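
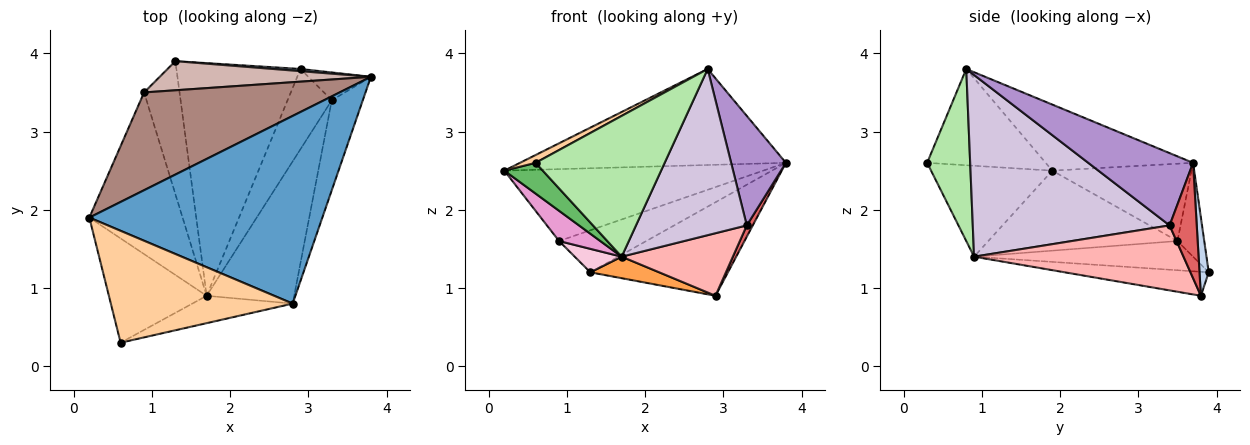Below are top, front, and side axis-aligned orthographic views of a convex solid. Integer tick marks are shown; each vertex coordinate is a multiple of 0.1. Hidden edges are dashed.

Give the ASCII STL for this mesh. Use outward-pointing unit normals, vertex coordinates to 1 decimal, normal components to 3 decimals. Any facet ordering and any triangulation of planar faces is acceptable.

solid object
 facet normal -0.245 0.442 0.863
  outer loop
   vertex 2.8 0.8 3.8
   vertex 3.8 3.7 2.6
   vertex 0.2 1.9 2.5
  endloop
 endfacet
 facet normal 0.067 0.997 0.023
  outer loop
   vertex 1.3 3.9 1.2
   vertex 3.8 3.7 2.6
   vertex 2.9 3.8 0.9
  endloop
 endfacet
 facet normal -0.189 -0.090 -0.978
  outer loop
   vertex 1.3 3.9 1.2
   vertex 2.9 3.8 0.9
   vertex 1.7 0.9 1.4
  endloop
 endfacet
 facet normal -0.467 -0.062 0.882
  outer loop
   vertex 0.6 0.3 2.6
   vertex 2.8 0.8 3.8
   vertex 0.2 1.9 2.5
  endloop
 endfacet
 facet normal -0.666 -0.211 -0.716
  outer loop
   vertex 0.6 0.3 2.6
   vertex 0.2 1.9 2.5
   vertex 1.7 0.9 1.4
  endloop
 endfacet
 facet normal 0.311 -0.933 -0.181
  outer loop
   vertex 0.6 0.3 2.6
   vertex 1.7 0.9 1.4
   vertex 2.8 0.8 3.8
  endloop
 endfacet
 facet normal 0.863 -0.190 -0.468
  outer loop
   vertex 3.3 3.4 1.8
   vertex 2.9 3.8 0.9
   vertex 3.8 3.7 2.6
  endloop
 endfacet
 facet normal 0.757 -0.402 -0.515
  outer loop
   vertex 3.3 3.4 1.8
   vertex 1.7 0.9 1.4
   vertex 2.9 3.8 0.9
  endloop
 endfacet
 facet normal 0.828 -0.433 -0.355
  outer loop
   vertex 3.3 3.4 1.8
   vertex 3.8 3.7 2.6
   vertex 2.8 0.8 3.8
  endloop
 endfacet
 facet normal 0.803 -0.452 -0.387
  outer loop
   vertex 3.3 3.4 1.8
   vertex 2.8 0.8 3.8
   vertex 1.7 0.9 1.4
  endloop
 endfacet
 facet normal -0.304 0.565 0.768
  outer loop
   vertex 0.9 3.5 1.6
   vertex 0.2 1.9 2.5
   vertex 3.8 3.7 2.6
  endloop
 endfacet
 facet normal -0.245 0.797 0.552
  outer loop
   vertex 0.9 3.5 1.6
   vertex 3.8 3.7 2.6
   vertex 1.3 3.9 1.2
  endloop
 endfacet
 facet normal -0.645 -0.141 -0.751
  outer loop
   vertex 0.9 3.5 1.6
   vertex 1.7 0.9 1.4
   vertex 0.2 1.9 2.5
  endloop
 endfacet
 facet normal -0.630 -0.135 -0.765
  outer loop
   vertex 0.9 3.5 1.6
   vertex 1.3 3.9 1.2
   vertex 1.7 0.9 1.4
  endloop
 endfacet
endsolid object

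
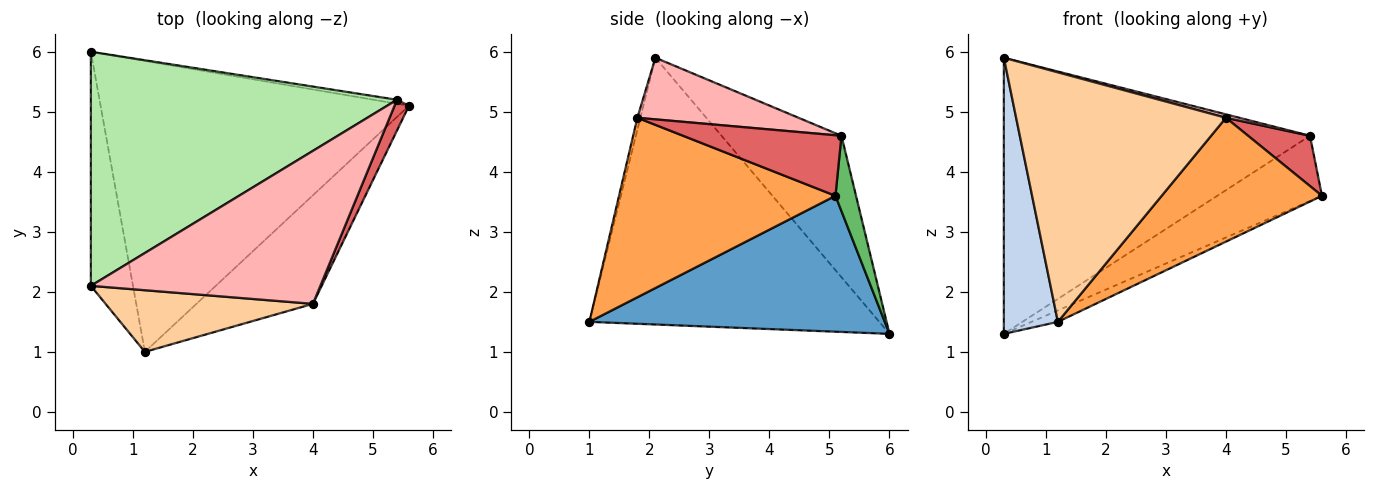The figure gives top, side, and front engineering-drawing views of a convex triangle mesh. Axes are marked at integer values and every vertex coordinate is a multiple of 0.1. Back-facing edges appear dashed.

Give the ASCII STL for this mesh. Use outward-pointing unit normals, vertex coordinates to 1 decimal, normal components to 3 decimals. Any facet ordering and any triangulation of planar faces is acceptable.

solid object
 facet normal 0.403 0.036 -0.915
  outer loop
   vertex 1.2 1.0 1.5
   vertex 0.3 6.0 1.3
   vertex 5.6 5.1 3.6
  endloop
 endfacet
 facet normal -0.971 -0.181 -0.153
  outer loop
   vertex 0.3 2.1 5.9
   vertex 0.3 6.0 1.3
   vertex 1.2 1.0 1.5
  endloop
 endfacet
 facet normal 0.712 -0.528 -0.463
  outer loop
   vertex 4.0 1.8 4.9
   vertex 1.2 1.0 1.5
   vertex 5.6 5.1 3.6
  endloop
 endfacet
 facet normal -0.014 -0.971 0.240
  outer loop
   vertex 4.0 1.8 4.9
   vertex 0.3 2.1 5.9
   vertex 1.2 1.0 1.5
  endloop
 endfacet
 facet normal 0.192 0.980 -0.060
  outer loop
   vertex 5.4 5.2 4.6
   vertex 5.6 5.1 3.6
   vertex 0.3 6.0 1.3
  endloop
 endfacet
 facet normal -0.286 0.731 0.620
  outer loop
   vertex 5.4 5.2 4.6
   vertex 0.3 6.0 1.3
   vertex 0.3 2.1 5.9
  endloop
 endfacet
 facet normal 0.909 -0.355 0.217
  outer loop
   vertex 5.4 5.2 4.6
   vertex 4.0 1.8 4.9
   vertex 5.6 5.1 3.6
  endloop
 endfacet
 facet normal 0.259 -0.022 0.966
  outer loop
   vertex 5.4 5.2 4.6
   vertex 0.3 2.1 5.9
   vertex 4.0 1.8 4.9
  endloop
 endfacet
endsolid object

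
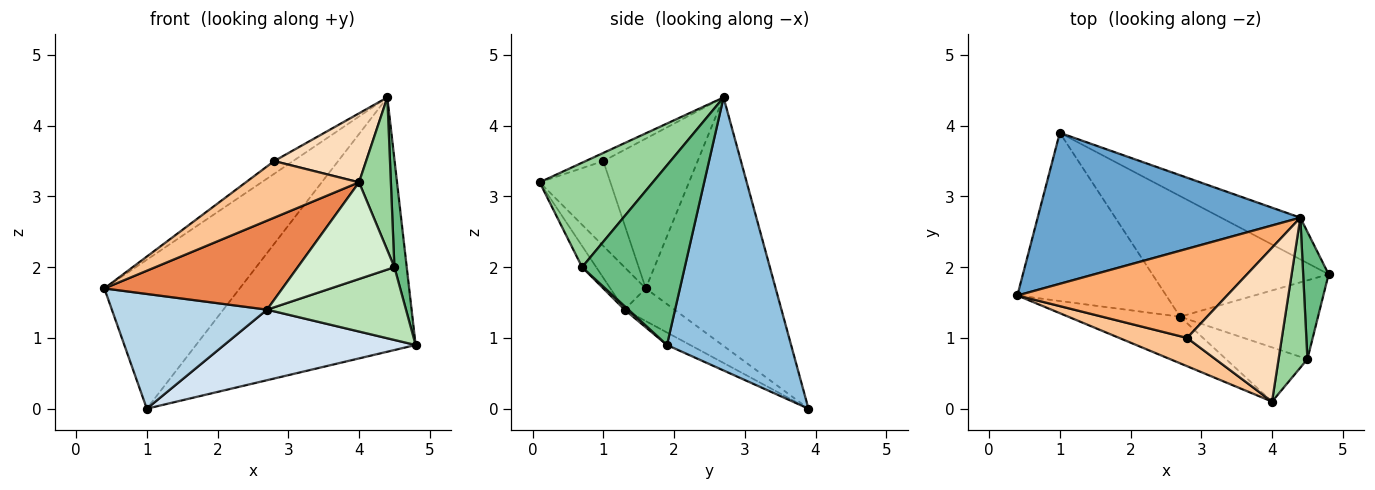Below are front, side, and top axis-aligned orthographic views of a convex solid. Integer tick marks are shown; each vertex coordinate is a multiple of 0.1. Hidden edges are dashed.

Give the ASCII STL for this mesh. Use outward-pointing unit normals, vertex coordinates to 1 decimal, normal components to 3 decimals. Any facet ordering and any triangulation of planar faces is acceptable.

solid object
 facet normal -0.559 0.582 0.591
  outer loop
   vertex 4.4 2.7 4.4
   vertex 1.0 3.9 0.0
   vertex 0.4 1.6 1.7
  endloop
 endfacet
 facet normal 0.487 0.862 -0.141
  outer loop
   vertex 4.4 2.7 4.4
   vertex 4.8 1.9 0.9
   vertex 1.0 3.9 0.0
  endloop
 endfacet
 facet normal -0.178 -0.554 -0.813
  outer loop
   vertex 2.7 1.3 1.4
   vertex 0.4 1.6 1.7
   vertex 1.0 3.9 0.0
  endloop
 endfacet
 facet normal -0.061 -0.504 -0.862
  outer loop
   vertex 2.7 1.3 1.4
   vertex 1.0 3.9 0.0
   vertex 4.8 1.9 0.9
  endloop
 endfacet
 facet normal -0.173 -0.873 -0.457
  outer loop
   vertex 2.7 1.3 1.4
   vertex 4.0 0.1 3.2
   vertex 0.4 1.6 1.7
  endloop
 endfacet
 facet normal -0.577 0.115 0.808
  outer loop
   vertex 2.8 1.0 3.5
   vertex 4.4 2.7 4.4
   vertex 0.4 1.6 1.7
  endloop
 endfacet
 facet normal -0.488 -0.781 0.390
  outer loop
   vertex 2.8 1.0 3.5
   vertex 0.4 1.6 1.7
   vertex 4.0 0.1 3.2
  endloop
 endfacet
 facet normal -0.078 -0.408 0.910
  outer loop
   vertex 2.8 1.0 3.5
   vertex 4.0 0.1 3.2
   vertex 4.4 2.7 4.4
  endloop
 endfacet
 facet normal 0.983 -0.118 0.139
  outer loop
   vertex 4.5 0.7 2.0
   vertex 4.8 1.9 0.9
   vertex 4.4 2.7 4.4
  endloop
 endfacet
 facet normal 0.930 -0.262 0.257
  outer loop
   vertex 4.5 0.7 2.0
   vertex 4.4 2.7 4.4
   vertex 4.0 0.1 3.2
  endloop
 endfacet
 facet normal 0.019 -0.678 -0.735
  outer loop
   vertex 4.5 0.7 2.0
   vertex 2.7 1.3 1.4
   vertex 4.8 1.9 0.9
  endloop
 endfacet
 facet normal -0.127 -0.865 -0.485
  outer loop
   vertex 4.5 0.7 2.0
   vertex 4.0 0.1 3.2
   vertex 2.7 1.3 1.4
  endloop
 endfacet
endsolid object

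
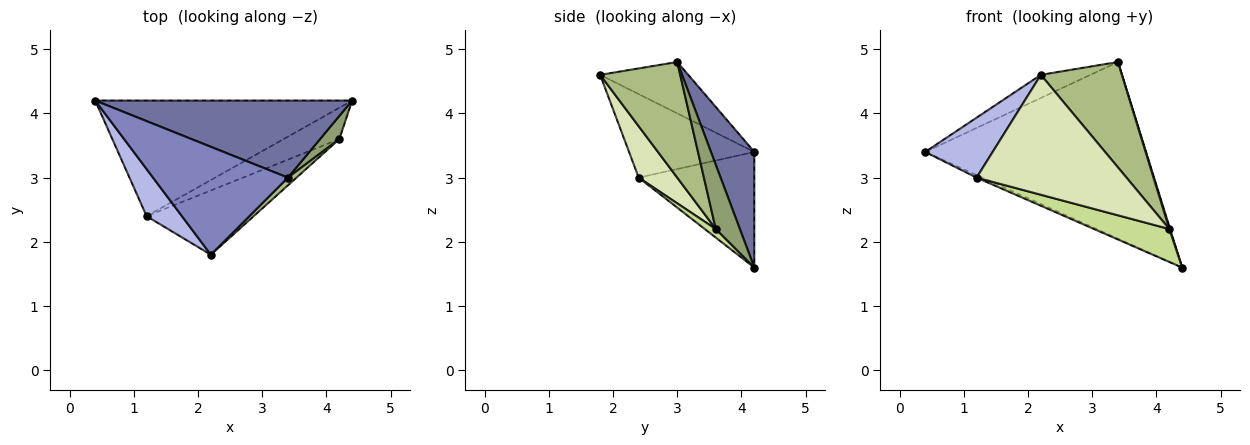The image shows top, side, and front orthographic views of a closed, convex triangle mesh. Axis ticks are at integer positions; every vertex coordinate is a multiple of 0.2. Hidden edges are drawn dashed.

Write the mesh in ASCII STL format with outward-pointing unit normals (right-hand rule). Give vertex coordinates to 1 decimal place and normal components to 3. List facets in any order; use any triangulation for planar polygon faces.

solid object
 facet normal 0.177 0.902 0.394
  outer loop
   vertex 3.4 3.0 4.8
   vertex 4.4 4.2 1.6
   vertex 0.4 4.2 3.4
  endloop
 endfacet
 facet normal -0.349 0.196 0.916
  outer loop
   vertex 3.4 3.0 4.8
   vertex 0.4 4.2 3.4
   vertex 2.2 1.8 4.6
  endloop
 endfacet
 facet normal -0.410 0.020 -0.912
  outer loop
   vertex 1.2 2.4 3.0
   vertex 0.4 4.2 3.4
   vertex 4.4 4.2 1.6
  endloop
 endfacet
 facet normal -0.825 -0.444 0.349
  outer loop
   vertex 1.2 2.4 3.0
   vertex 2.2 1.8 4.6
   vertex 0.4 4.2 3.4
  endloop
 endfacet
 facet normal 0.957 -0.032 0.287
  outer loop
   vertex 4.2 3.6 2.2
   vertex 4.4 4.2 1.6
   vertex 3.4 3.0 4.8
  endloop
 endfacet
 facet normal 0.702 -0.710 0.052
  outer loop
   vertex 4.2 3.6 2.2
   vertex 3.4 3.0 4.8
   vertex 2.2 1.8 4.6
  endloop
 endfacet
 facet normal 0.105 -0.721 -0.685
  outer loop
   vertex 4.2 3.6 2.2
   vertex 1.2 2.4 3.0
   vertex 4.4 4.2 1.6
  endloop
 endfacet
 facet normal 0.221 -0.860 -0.461
  outer loop
   vertex 4.2 3.6 2.2
   vertex 2.2 1.8 4.6
   vertex 1.2 2.4 3.0
  endloop
 endfacet
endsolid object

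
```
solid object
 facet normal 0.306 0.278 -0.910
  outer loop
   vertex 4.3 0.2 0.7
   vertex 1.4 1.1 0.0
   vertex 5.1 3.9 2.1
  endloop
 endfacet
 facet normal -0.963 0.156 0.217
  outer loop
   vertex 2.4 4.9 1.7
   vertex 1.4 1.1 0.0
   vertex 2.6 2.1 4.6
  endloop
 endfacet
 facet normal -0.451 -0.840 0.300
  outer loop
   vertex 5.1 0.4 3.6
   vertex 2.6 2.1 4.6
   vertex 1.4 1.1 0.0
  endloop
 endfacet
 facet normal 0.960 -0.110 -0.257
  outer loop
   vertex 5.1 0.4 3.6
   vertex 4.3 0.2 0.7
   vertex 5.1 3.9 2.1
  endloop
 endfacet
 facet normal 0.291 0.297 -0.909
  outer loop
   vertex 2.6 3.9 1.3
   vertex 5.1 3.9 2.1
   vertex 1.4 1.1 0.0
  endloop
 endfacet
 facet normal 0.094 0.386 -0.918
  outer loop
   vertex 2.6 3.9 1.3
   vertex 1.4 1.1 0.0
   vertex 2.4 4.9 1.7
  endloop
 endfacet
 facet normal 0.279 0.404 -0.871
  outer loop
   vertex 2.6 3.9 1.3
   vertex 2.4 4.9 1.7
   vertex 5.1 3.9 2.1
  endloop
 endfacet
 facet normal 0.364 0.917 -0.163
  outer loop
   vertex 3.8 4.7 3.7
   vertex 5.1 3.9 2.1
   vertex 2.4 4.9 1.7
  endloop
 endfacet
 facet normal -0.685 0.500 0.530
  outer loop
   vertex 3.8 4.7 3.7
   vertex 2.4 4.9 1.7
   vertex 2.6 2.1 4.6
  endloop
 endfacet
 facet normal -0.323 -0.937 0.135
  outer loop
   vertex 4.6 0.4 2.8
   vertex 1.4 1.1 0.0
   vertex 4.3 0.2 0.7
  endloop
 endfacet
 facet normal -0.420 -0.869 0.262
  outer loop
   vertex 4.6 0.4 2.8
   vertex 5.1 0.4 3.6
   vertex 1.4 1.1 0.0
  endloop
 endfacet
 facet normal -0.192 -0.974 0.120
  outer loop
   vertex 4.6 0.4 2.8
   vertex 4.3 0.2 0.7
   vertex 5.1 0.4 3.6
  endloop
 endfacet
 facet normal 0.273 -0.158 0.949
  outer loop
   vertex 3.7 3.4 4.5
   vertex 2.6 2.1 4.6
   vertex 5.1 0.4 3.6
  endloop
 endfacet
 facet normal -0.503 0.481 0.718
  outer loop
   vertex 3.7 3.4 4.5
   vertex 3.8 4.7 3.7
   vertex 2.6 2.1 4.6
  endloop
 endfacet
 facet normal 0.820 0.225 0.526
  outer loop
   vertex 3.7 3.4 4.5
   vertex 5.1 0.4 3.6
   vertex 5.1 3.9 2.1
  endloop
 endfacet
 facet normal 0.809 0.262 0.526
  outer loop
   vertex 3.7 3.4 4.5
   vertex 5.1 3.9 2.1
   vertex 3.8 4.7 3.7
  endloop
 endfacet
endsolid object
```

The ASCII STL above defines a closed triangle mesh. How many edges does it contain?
24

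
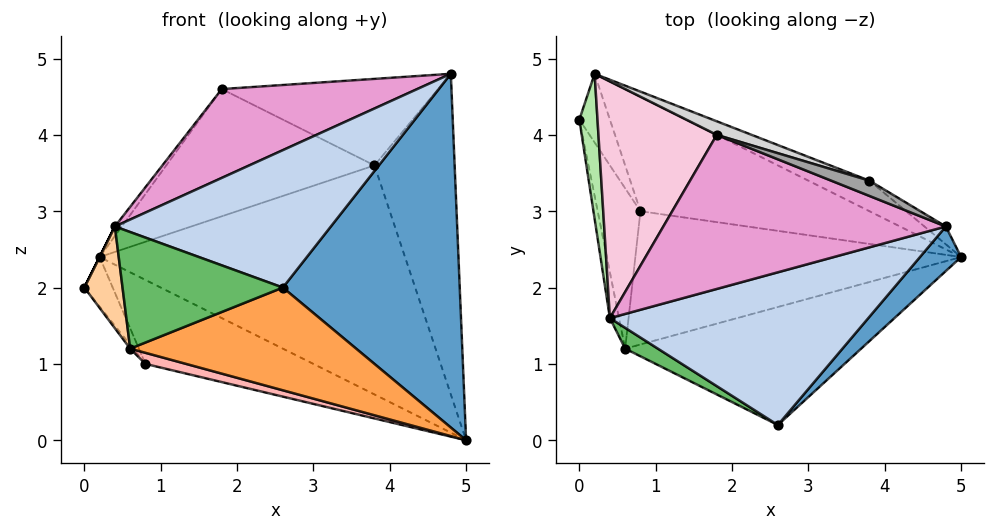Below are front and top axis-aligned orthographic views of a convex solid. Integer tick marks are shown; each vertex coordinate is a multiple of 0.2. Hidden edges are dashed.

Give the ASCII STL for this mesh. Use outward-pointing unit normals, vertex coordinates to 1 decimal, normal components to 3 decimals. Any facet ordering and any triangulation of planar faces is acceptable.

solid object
 facet normal 0.712 -0.697 0.088
  outer loop
   vertex 4.8 2.8 4.8
   vertex 2.6 0.2 2.0
   vertex 5.0 2.4 0.0
  endloop
 endfacet
 facet normal -0.154 -0.661 0.734
  outer loop
   vertex 0.4 1.6 2.8
   vertex 2.6 0.2 2.0
   vertex 4.8 2.8 4.8
  endloop
 endfacet
 facet normal -0.027 -0.656 -0.754
  outer loop
   vertex 0.6 1.2 1.2
   vertex 5.0 2.4 0.0
   vertex 2.6 0.2 2.0
  endloop
 endfacet
 facet normal -0.981 -0.175 -0.079
  outer loop
   vertex 0.6 1.2 1.2
   vertex 0.4 1.6 2.8
   vertex 0.0 4.2 2.0
  endloop
 endfacet
 facet normal -0.490 -0.858 0.153
  outer loop
   vertex 0.6 1.2 1.2
   vertex 2.6 0.2 2.0
   vertex 0.4 1.6 2.8
  endloop
 endfacet
 facet normal -0.894 0.000 0.447
  outer loop
   vertex 0.2 4.8 2.4
   vertex 0.0 4.2 2.0
   vertex 0.4 1.6 2.8
  endloop
 endfacet
 facet normal -0.772 0.015 -0.636
  outer loop
   vertex 0.8 3.0 1.0
   vertex 0.6 1.2 1.2
   vertex 0.0 4.2 2.0
  endloop
 endfacet
 facet normal -0.242 -0.081 -0.967
  outer loop
   vertex 0.8 3.0 1.0
   vertex 5.0 2.4 0.0
   vertex 0.6 1.2 1.2
  endloop
 endfacet
 facet normal -0.134 0.580 -0.803
  outer loop
   vertex 0.8 3.0 1.0
   vertex 0.0 4.2 2.0
   vertex 0.2 4.8 2.4
  endloop
 endfacet
 facet normal -0.107 0.588 -0.802
  outer loop
   vertex 0.8 3.0 1.0
   vertex 0.2 4.8 2.4
   vertex 5.0 2.4 0.0
  endloop
 endfacet
 facet normal 0.554 0.831 -0.046
  outer loop
   vertex 3.8 3.4 3.6
   vertex 4.8 2.8 4.8
   vertex 5.0 2.4 0.0
  endloop
 endfacet
 facet normal 0.395 0.911 -0.121
  outer loop
   vertex 3.8 3.4 3.6
   vertex 5.0 2.4 0.0
   vertex 0.2 4.8 2.4
  endloop
 endfacet
 facet normal -0.249 -0.484 0.839
  outer loop
   vertex 1.8 4.0 4.6
   vertex 0.4 1.6 2.8
   vertex 4.8 2.8 4.8
  endloop
 endfacet
 facet normal -0.804 0.024 0.594
  outer loop
   vertex 1.8 4.0 4.6
   vertex 0.2 4.8 2.4
   vertex 0.4 1.6 2.8
  endloop
 endfacet
 facet normal 0.357 0.920 0.162
  outer loop
   vertex 1.8 4.0 4.6
   vertex 4.8 2.8 4.8
   vertex 3.8 3.4 3.6
  endloop
 endfacet
 facet normal 0.331 0.938 0.100
  outer loop
   vertex 1.8 4.0 4.6
   vertex 3.8 3.4 3.6
   vertex 0.2 4.8 2.4
  endloop
 endfacet
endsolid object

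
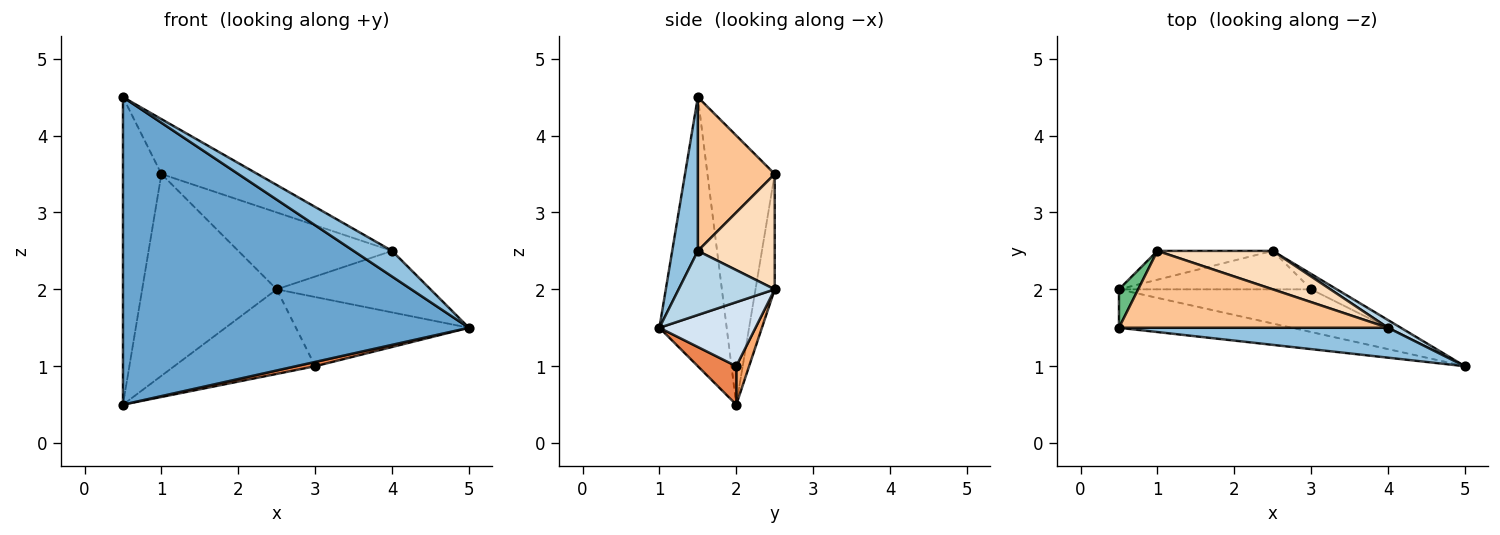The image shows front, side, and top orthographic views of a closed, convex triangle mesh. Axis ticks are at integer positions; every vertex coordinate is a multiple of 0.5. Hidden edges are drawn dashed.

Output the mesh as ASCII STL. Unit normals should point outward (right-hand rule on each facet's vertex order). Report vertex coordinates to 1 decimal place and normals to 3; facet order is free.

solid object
 facet normal -0.189 -0.974 -0.122
  outer loop
   vertex 0.5 2.0 0.5
   vertex 5.0 1.0 1.5
   vertex 0.5 1.5 4.5
  endloop
 endfacet
 facet normal 0.398 -0.597 0.697
  outer loop
   vertex 4.0 1.5 2.5
   vertex 0.5 1.5 4.5
   vertex 5.0 1.0 1.5
  endloop
 endfacet
 facet normal 0.527 0.843 0.105
  outer loop
   vertex 4.0 1.5 2.5
   vertex 5.0 1.0 1.5
   vertex 2.5 2.5 2.0
  endloop
 endfacet
 facet normal 0.477 0.858 -0.191
  outer loop
   vertex 3.0 2.0 1.0
   vertex 2.5 2.5 2.0
   vertex 5.0 1.0 1.5
  endloop
 endfacet
 facet normal 0.195 -0.098 -0.976
  outer loop
   vertex 3.0 2.0 1.0
   vertex 5.0 1.0 1.5
   vertex 0.5 2.0 0.5
  endloop
 endfacet
 facet normal 0.082 0.907 -0.412
  outer loop
   vertex 3.0 2.0 1.0
   vertex 0.5 2.0 0.5
   vertex 2.5 2.5 2.0
  endloop
 endfacet
 facet normal 0.422 0.527 0.738
  outer loop
   vertex 1.0 2.5 3.5
   vertex 0.5 1.5 4.5
   vertex 4.0 1.5 2.5
  endloop
 endfacet
 facet normal 0.408 0.816 0.408
  outer loop
   vertex 1.0 2.5 3.5
   vertex 4.0 1.5 2.5
   vertex 2.5 2.5 2.0
  endloop
 endfacet
 facet normal -0.867 0.495 0.062
  outer loop
   vertex 1.0 2.5 3.5
   vertex 0.5 2.0 0.5
   vertex 0.5 1.5 4.5
  endloop
 endfacet
 facet normal -0.140 0.980 -0.140
  outer loop
   vertex 1.0 2.5 3.5
   vertex 2.5 2.5 2.0
   vertex 0.5 2.0 0.5
  endloop
 endfacet
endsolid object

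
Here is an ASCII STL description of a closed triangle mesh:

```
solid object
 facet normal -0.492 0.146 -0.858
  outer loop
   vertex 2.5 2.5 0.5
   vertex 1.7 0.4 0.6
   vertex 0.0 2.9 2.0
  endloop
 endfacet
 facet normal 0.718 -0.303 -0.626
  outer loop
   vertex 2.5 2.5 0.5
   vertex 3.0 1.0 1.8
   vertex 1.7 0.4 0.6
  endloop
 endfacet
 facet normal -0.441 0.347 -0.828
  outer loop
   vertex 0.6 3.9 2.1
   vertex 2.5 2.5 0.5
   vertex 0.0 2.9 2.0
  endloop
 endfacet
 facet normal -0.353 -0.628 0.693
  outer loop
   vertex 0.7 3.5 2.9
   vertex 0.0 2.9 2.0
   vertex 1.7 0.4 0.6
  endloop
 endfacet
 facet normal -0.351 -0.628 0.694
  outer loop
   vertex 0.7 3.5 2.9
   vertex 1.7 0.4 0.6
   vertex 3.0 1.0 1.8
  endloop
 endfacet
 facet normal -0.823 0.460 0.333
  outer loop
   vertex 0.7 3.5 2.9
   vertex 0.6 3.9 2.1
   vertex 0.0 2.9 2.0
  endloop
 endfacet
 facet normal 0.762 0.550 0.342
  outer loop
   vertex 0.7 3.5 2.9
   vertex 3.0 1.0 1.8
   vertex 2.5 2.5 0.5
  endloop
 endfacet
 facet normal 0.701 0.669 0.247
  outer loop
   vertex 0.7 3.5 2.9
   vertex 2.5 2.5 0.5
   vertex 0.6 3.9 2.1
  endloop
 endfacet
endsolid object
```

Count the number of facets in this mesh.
8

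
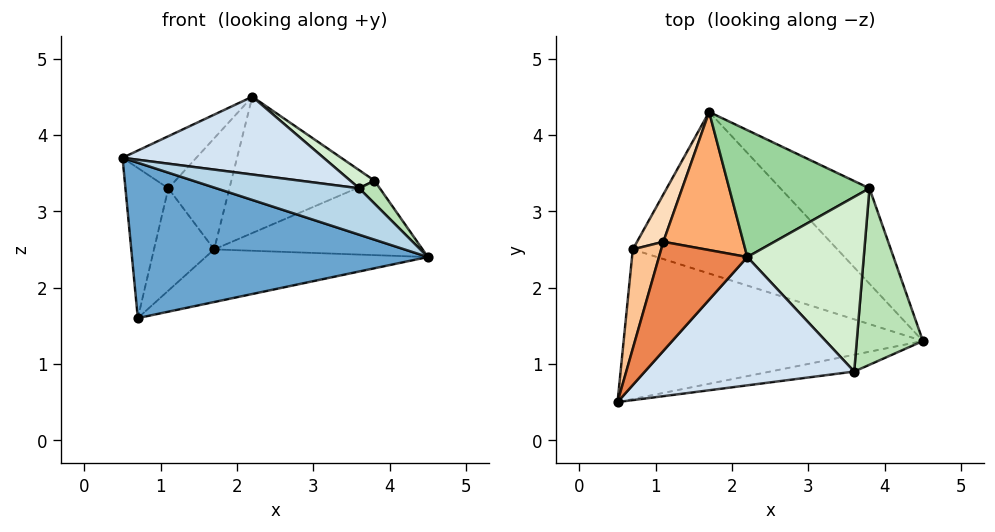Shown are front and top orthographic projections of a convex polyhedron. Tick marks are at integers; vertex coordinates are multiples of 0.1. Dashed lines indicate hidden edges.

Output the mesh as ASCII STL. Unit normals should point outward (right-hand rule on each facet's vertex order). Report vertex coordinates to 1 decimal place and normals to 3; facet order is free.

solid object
 facet normal -0.081 -0.718 -0.691
  outer loop
   vertex 0.7 2.5 1.6
   vertex 4.5 1.3 2.4
   vertex 0.5 0.5 3.7
  endloop
 endfacet
 facet normal 0.286 0.297 -0.911
  outer loop
   vertex 0.7 2.5 1.6
   vertex 1.7 4.3 2.5
   vertex 4.5 1.3 2.4
  endloop
 endfacet
 facet normal 0.077 -0.937 -0.339
  outer loop
   vertex 3.6 0.9 3.3
   vertex 0.5 0.5 3.7
   vertex 4.5 1.3 2.4
  endloop
 endfacet
 facet normal 0.175 -0.511 0.842
  outer loop
   vertex 3.6 0.9 3.3
   vertex 2.2 2.4 4.5
   vertex 0.5 0.5 3.7
  endloop
 endfacet
 facet normal -0.671 0.319 0.669
  outer loop
   vertex 1.1 2.6 3.3
   vertex 0.5 0.5 3.7
   vertex 2.2 2.4 4.5
  endloop
 endfacet
 facet normal -0.593 0.505 0.628
  outer loop
   vertex 1.1 2.6 3.3
   vertex 2.2 2.4 4.5
   vertex 1.7 4.3 2.5
  endloop
 endfacet
 facet normal -0.931 0.304 0.201
  outer loop
   vertex 1.1 2.6 3.3
   vertex 0.7 2.5 1.6
   vertex 0.5 0.5 3.7
  endloop
 endfacet
 facet normal -0.895 0.404 0.187
  outer loop
   vertex 1.1 2.6 3.3
   vertex 1.7 4.3 2.5
   vertex 0.7 2.5 1.6
  endloop
 endfacet
 facet normal 0.534 0.520 -0.667
  outer loop
   vertex 3.8 3.3 3.4
   vertex 4.5 1.3 2.4
   vertex 1.7 4.3 2.5
  endloop
 endfacet
 facet normal 0.057 0.731 0.680
  outer loop
   vertex 3.8 3.3 3.4
   vertex 1.7 4.3 2.5
   vertex 2.2 2.4 4.5
  endloop
 endfacet
 facet normal 0.724 -0.089 0.684
  outer loop
   vertex 3.8 3.3 3.4
   vertex 3.6 0.9 3.3
   vertex 4.5 1.3 2.4
  endloop
 endfacet
 facet normal 0.596 -0.083 0.799
  outer loop
   vertex 3.8 3.3 3.4
   vertex 2.2 2.4 4.5
   vertex 3.6 0.9 3.3
  endloop
 endfacet
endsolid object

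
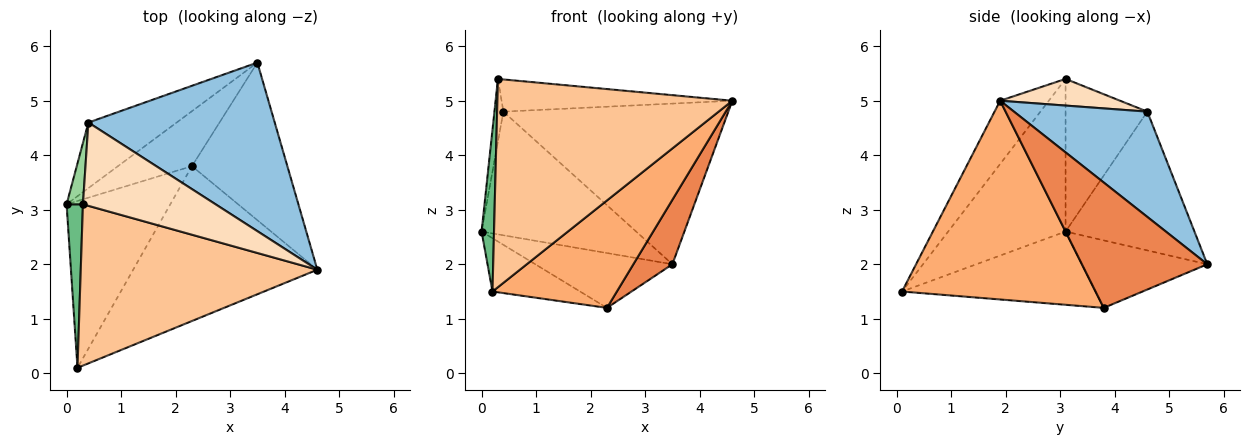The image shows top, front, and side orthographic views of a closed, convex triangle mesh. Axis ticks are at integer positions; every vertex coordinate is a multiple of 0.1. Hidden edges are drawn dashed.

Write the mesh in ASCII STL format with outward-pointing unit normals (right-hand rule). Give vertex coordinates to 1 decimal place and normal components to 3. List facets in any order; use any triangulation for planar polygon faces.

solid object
 facet normal -0.593 0.711 -0.377
  outer loop
   vertex 0.4 4.6 4.8
   vertex 3.5 5.7 2.0
   vertex 0.0 3.1 2.6
  endloop
 endfacet
 facet normal 0.379 0.639 0.670
  outer loop
   vertex 0.4 4.6 4.8
   vertex 4.6 1.9 5.0
   vertex 3.5 5.7 2.0
  endloop
 endfacet
 facet normal -0.543 0.593 -0.595
  outer loop
   vertex 2.3 3.8 1.2
   vertex 0.0 3.1 2.6
   vertex 3.5 5.7 2.0
  endloop
 endfacet
 facet normal -0.558 0.253 -0.790
  outer loop
   vertex 2.3 3.8 1.2
   vertex 0.2 0.1 1.5
   vertex 0.0 3.1 2.6
  endloop
 endfacet
 facet normal 0.772 -0.240 -0.588
  outer loop
   vertex 2.3 3.8 1.2
   vertex 3.5 5.7 2.0
   vertex 4.6 1.9 5.0
  endloop
 endfacet
 facet normal 0.663 -0.426 -0.615
  outer loop
   vertex 2.3 3.8 1.2
   vertex 4.6 1.9 5.0
   vertex 0.2 0.1 1.5
  endloop
 endfacet
 facet normal -0.162 -0.780 0.604
  outer loop
   vertex 0.3 3.1 5.4
   vertex 0.2 0.1 1.5
   vertex 4.6 1.9 5.0
  endloop
 endfacet
 facet normal 0.184 0.354 0.917
  outer loop
   vertex 0.3 3.1 5.4
   vertex 4.6 1.9 5.0
   vertex 0.4 4.6 4.8
  endloop
 endfacet
 facet normal -0.989 -0.105 0.106
  outer loop
   vertex 0.3 3.1 5.4
   vertex 0.0 3.1 2.6
   vertex 0.2 0.1 1.5
  endloop
 endfacet
 facet normal -0.988 0.108 0.106
  outer loop
   vertex 0.3 3.1 5.4
   vertex 0.4 4.6 4.8
   vertex 0.0 3.1 2.6
  endloop
 endfacet
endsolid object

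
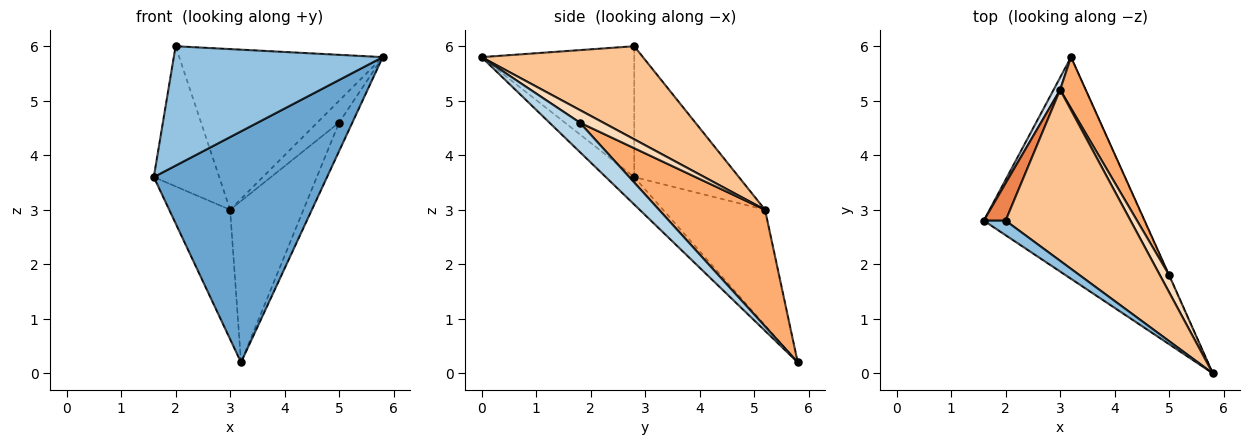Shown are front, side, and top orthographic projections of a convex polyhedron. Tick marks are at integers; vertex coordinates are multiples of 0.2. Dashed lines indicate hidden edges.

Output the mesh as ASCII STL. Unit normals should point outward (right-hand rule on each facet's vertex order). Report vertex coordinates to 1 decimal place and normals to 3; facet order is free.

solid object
 facet normal -0.118 -0.717 -0.688
  outer loop
   vertex 3.2 5.8 0.2
   vertex 5.8 0.0 5.8
   vertex 1.6 2.8 3.6
  endloop
 endfacet
 facet normal -0.587 -0.804 0.098
  outer loop
   vertex 2.0 2.8 6.0
   vertex 1.6 2.8 3.6
   vertex 5.8 0.0 5.8
  endloop
 endfacet
 facet normal 0.917 0.400 -0.012
  outer loop
   vertex 5.0 1.8 4.6
   vertex 5.8 0.0 5.8
   vertex 3.2 5.8 0.2
  endloop
 endfacet
 facet normal -0.857 0.512 0.049
  outer loop
   vertex 3.0 5.2 3.0
   vertex 3.2 5.8 0.2
   vertex 1.6 2.8 3.6
  endloop
 endfacet
 facet normal -0.840 0.525 0.140
  outer loop
   vertex 3.0 5.2 3.0
   vertex 1.6 2.8 3.6
   vertex 2.0 2.8 6.0
  endloop
 endfacet
 facet normal 0.809 0.560 0.178
  outer loop
   vertex 3.0 5.2 3.0
   vertex 5.0 1.8 4.6
   vertex 3.2 5.8 0.2
  endloop
 endfacet
 facet normal 0.477 0.602 0.640
  outer loop
   vertex 3.0 5.2 3.0
   vertex 2.0 2.8 6.0
   vertex 5.8 0.0 5.8
  endloop
 endfacet
 facet normal 0.644 0.601 0.472
  outer loop
   vertex 3.0 5.2 3.0
   vertex 5.8 0.0 5.8
   vertex 5.0 1.8 4.6
  endloop
 endfacet
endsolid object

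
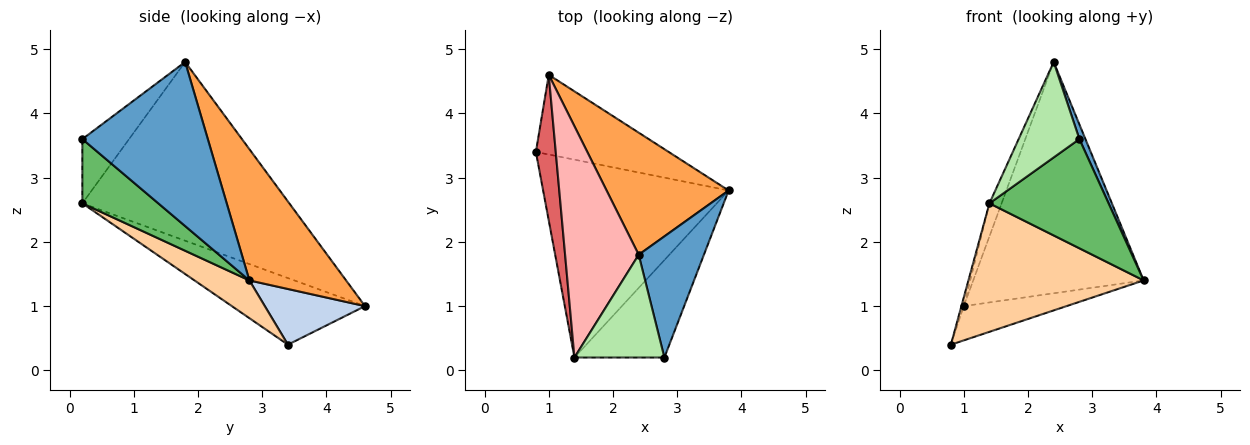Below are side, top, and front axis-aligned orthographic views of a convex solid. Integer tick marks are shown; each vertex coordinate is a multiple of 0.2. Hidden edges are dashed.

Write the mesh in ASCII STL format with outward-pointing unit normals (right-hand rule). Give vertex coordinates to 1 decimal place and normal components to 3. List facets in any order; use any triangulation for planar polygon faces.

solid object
 facet normal 0.928 -0.045 0.369
  outer loop
   vertex 2.4 1.8 4.8
   vertex 2.8 0.2 3.6
   vertex 3.8 2.8 1.4
  endloop
 endfacet
 facet normal 0.359 0.369 -0.857
  outer loop
   vertex 1.0 4.6 1.0
   vertex 3.8 2.8 1.4
   vertex 0.8 3.4 0.4
  endloop
 endfacet
 facet normal 0.449 0.790 0.417
  outer loop
   vertex 1.0 4.6 1.0
   vertex 2.4 1.8 4.8
   vertex 3.8 2.8 1.4
  endloop
 endfacet
 facet normal 0.168 -0.537 -0.827
  outer loop
   vertex 1.4 0.2 2.6
   vertex 0.8 3.4 0.4
   vertex 3.8 2.8 1.4
  endloop
 endfacet
 facet normal 0.429 -0.674 -0.601
  outer loop
   vertex 1.4 0.2 2.6
   vertex 3.8 2.8 1.4
   vertex 2.8 0.2 3.6
  endloop
 endfacet
 facet normal -0.464 -0.603 0.649
  outer loop
   vertex 1.4 0.2 2.6
   vertex 2.8 0.2 3.6
   vertex 2.4 1.8 4.8
  endloop
 endfacet
 facet normal -0.958 0.017 0.286
  outer loop
   vertex 1.4 0.2 2.6
   vertex 1.0 4.6 1.0
   vertex 0.8 3.4 0.4
  endloop
 endfacet
 facet normal -0.923 0.054 0.380
  outer loop
   vertex 1.4 0.2 2.6
   vertex 2.4 1.8 4.8
   vertex 1.0 4.6 1.0
  endloop
 endfacet
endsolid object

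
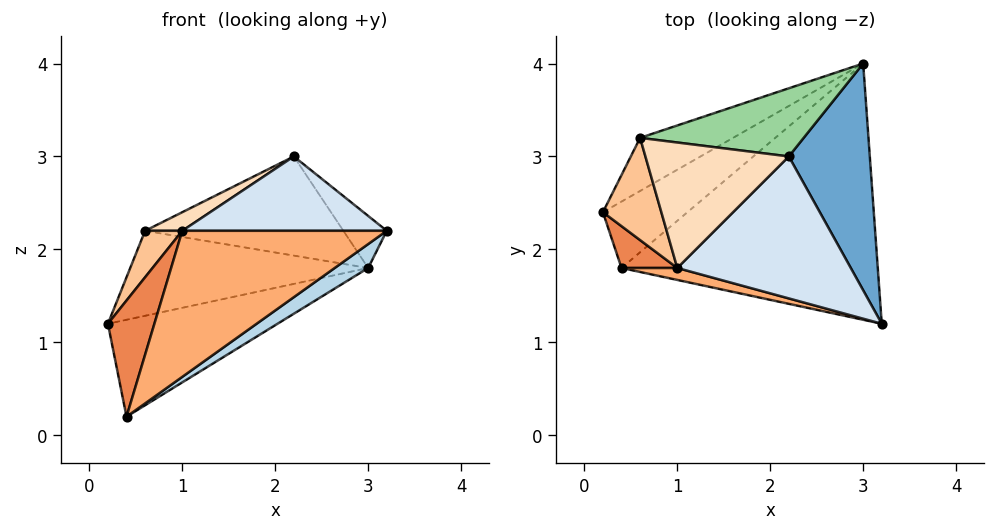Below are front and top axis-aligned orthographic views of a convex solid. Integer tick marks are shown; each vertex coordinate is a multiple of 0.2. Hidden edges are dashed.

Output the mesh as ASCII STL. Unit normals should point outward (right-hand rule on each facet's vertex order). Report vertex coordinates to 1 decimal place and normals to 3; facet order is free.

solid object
 facet normal 0.764 0.144 0.629
  outer loop
   vertex 2.2 3.0 3.0
   vertex 3.2 1.2 2.2
   vertex 3.0 4.0 1.8
  endloop
 endfacet
 facet normal -0.331 0.779 -0.533
  outer loop
   vertex 0.4 1.8 0.2
   vertex 0.2 2.4 1.2
   vertex 3.0 4.0 1.8
  endloop
 endfacet
 facet normal 0.569 -0.076 -0.819
  outer loop
   vertex 0.4 1.8 0.2
   vertex 3.0 4.0 1.8
   vertex 3.2 1.2 2.2
  endloop
 endfacet
 facet normal -0.126 -0.460 0.879
  outer loop
   vertex 1.0 1.8 2.2
   vertex 3.2 1.2 2.2
   vertex 2.2 3.0 3.0
  endloop
 endfacet
 facet normal -0.749 -0.624 0.225
  outer loop
   vertex 1.0 1.8 2.2
   vertex 0.2 2.4 1.2
   vertex 0.4 1.8 0.2
  endloop
 endfacet
 facet normal -0.262 -0.962 0.079
  outer loop
   vertex 1.0 1.8 2.2
   vertex 0.4 1.8 0.2
   vertex 3.2 1.2 2.2
  endloop
 endfacet
 facet normal -0.823 -0.235 0.517
  outer loop
   vertex 0.6 3.2 2.2
   vertex 0.2 2.4 1.2
   vertex 1.0 1.8 2.2
  endloop
 endfacet
 facet normal -0.456 -0.130 0.880
  outer loop
   vertex 0.6 3.2 2.2
   vertex 1.0 1.8 2.2
   vertex 2.2 3.0 3.0
  endloop
 endfacet
 facet normal -0.348 0.795 -0.497
  outer loop
   vertex 0.6 3.2 2.2
   vertex 3.0 4.0 1.8
   vertex 0.2 2.4 1.2
  endloop
 endfacet
 facet normal -0.177 0.811 0.558
  outer loop
   vertex 0.6 3.2 2.2
   vertex 2.2 3.0 3.0
   vertex 3.0 4.0 1.8
  endloop
 endfacet
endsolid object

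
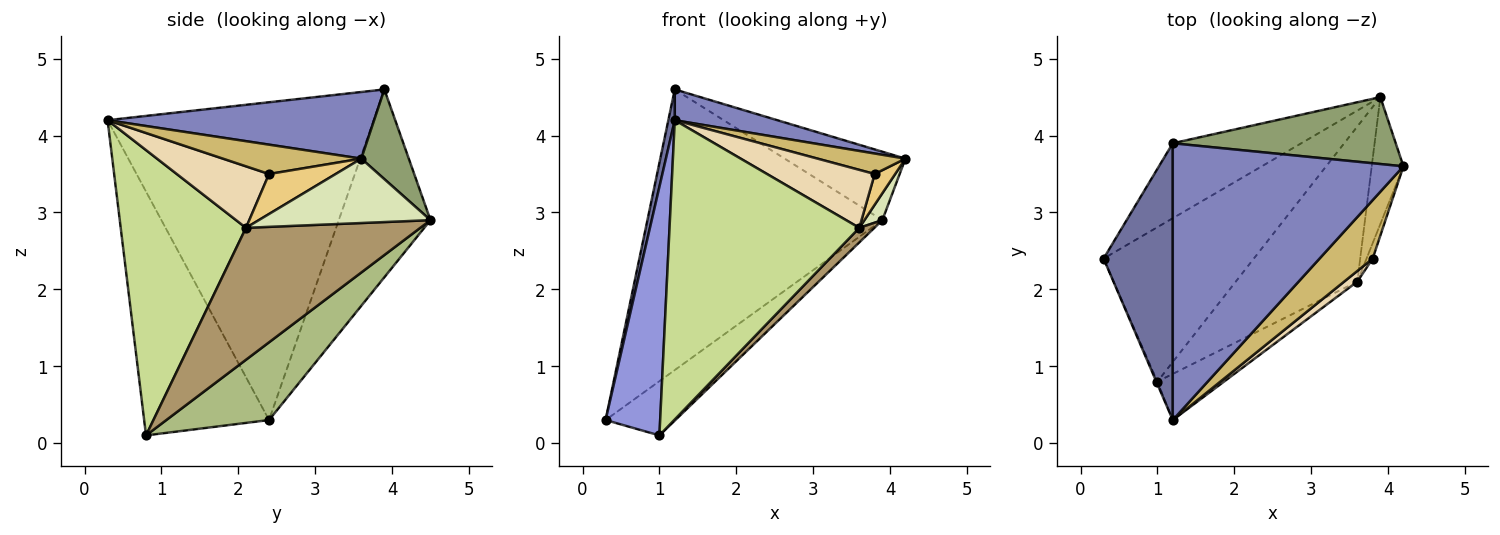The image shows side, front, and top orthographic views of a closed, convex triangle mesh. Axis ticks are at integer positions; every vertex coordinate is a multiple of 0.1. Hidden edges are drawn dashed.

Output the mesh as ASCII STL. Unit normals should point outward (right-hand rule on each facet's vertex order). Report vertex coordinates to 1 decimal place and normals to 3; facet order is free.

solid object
 facet normal -0.977 -0.024 0.213
  outer loop
   vertex 1.2 3.9 4.6
   vertex 0.3 2.4 0.3
   vertex 1.2 0.3 4.2
  endloop
 endfacet
 facet normal 0.276 -0.106 0.955
  outer loop
   vertex 1.2 3.9 4.6
   vertex 1.2 0.3 4.2
   vertex 4.2 3.6 3.7
  endloop
 endfacet
 facet normal -0.916 -0.400 -0.004
  outer loop
   vertex 1.0 0.8 0.1
   vertex 1.2 0.3 4.2
   vertex 0.3 2.4 0.3
  endloop
 endfacet
 facet normal -0.353 0.904 -0.241
  outer loop
   vertex 3.9 4.5 2.9
   vertex 0.3 2.4 0.3
   vertex 1.2 3.9 4.6
  endloop
 endfacet
 facet normal 0.271 0.688 0.673
  outer loop
   vertex 3.9 4.5 2.9
   vertex 1.2 3.9 4.6
   vertex 4.2 3.6 3.7
  endloop
 endfacet
 facet normal 0.439 0.298 -0.848
  outer loop
   vertex 3.9 4.5 2.9
   vertex 1.0 0.8 0.1
   vertex 0.3 2.4 0.3
  endloop
 endfacet
 facet normal 0.546 -0.828 -0.128
  outer loop
   vertex 3.6 2.1 2.8
   vertex 1.2 0.3 4.2
   vertex 1.0 0.8 0.1
  endloop
 endfacet
 facet normal 0.893 -0.093 -0.440
  outer loop
   vertex 3.6 2.1 2.8
   vertex 3.9 4.5 2.9
   vertex 4.2 3.6 3.7
  endloop
 endfacet
 facet normal 0.734 -0.064 -0.676
  outer loop
   vertex 3.6 2.1 2.8
   vertex 1.0 0.8 0.1
   vertex 3.9 4.5 2.9
  endloop
 endfacet
 facet normal 0.462 -0.294 0.837
  outer loop
   vertex 3.8 2.4 3.5
   vertex 4.2 3.6 3.7
   vertex 1.2 0.3 4.2
  endloop
 endfacet
 facet normal 0.946 -0.291 -0.145
  outer loop
   vertex 3.8 2.4 3.5
   vertex 3.6 2.1 2.8
   vertex 4.2 3.6 3.7
  endloop
 endfacet
 facet normal 0.645 -0.752 0.138
  outer loop
   vertex 3.8 2.4 3.5
   vertex 1.2 0.3 4.2
   vertex 3.6 2.1 2.8
  endloop
 endfacet
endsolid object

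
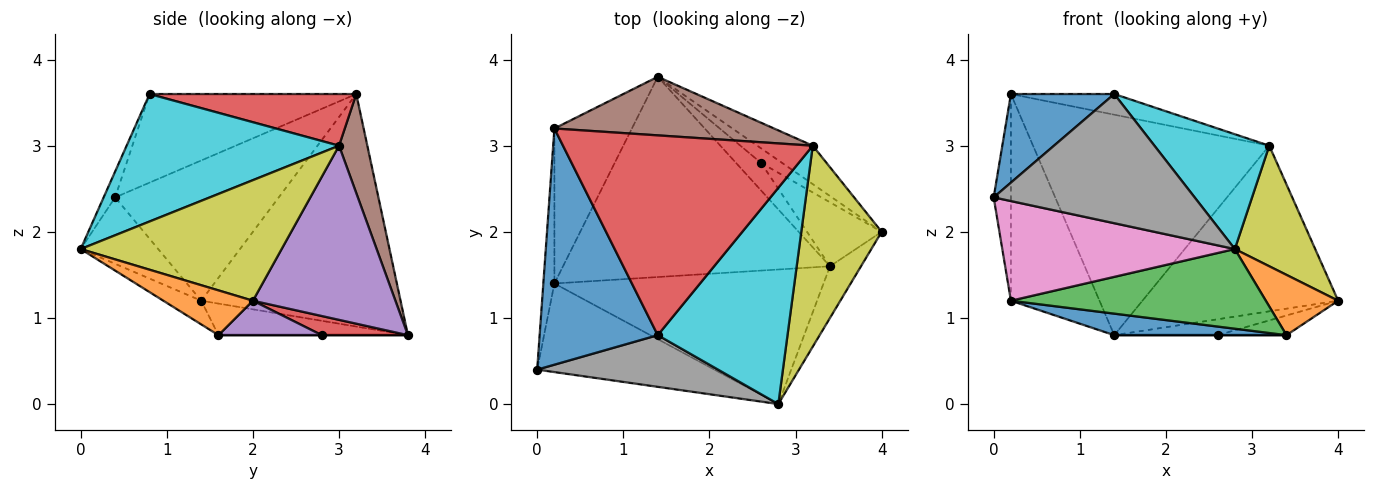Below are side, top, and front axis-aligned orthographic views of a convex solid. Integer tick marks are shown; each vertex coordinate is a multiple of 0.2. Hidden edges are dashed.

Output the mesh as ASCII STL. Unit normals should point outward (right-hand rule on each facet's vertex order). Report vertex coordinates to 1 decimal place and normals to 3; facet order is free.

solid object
 facet normal -0.575 -0.287 0.766
  outer loop
   vertex 1.4 0.8 3.6
   vertex 0.2 3.2 3.6
   vertex 0.0 0.4 2.4
  endloop
 endfacet
 facet normal -0.991 0.104 -0.078
  outer loop
   vertex 0.2 1.4 1.2
   vertex 0.0 0.4 2.4
   vertex 0.2 3.2 3.6
  endloop
 endfacet
 facet normal -0.874 0.389 -0.291
  outer loop
   vertex 0.2 1.4 1.2
   vertex 0.2 3.2 3.6
   vertex 1.4 3.8 0.8
  endloop
 endfacet
 facet normal 0.202 0.101 0.974
  outer loop
   vertex 3.2 3.0 3.0
   vertex 0.2 3.2 3.6
   vertex 1.4 0.8 3.6
  endloop
 endfacet
 facet normal 0.578 0.795 -0.184
  outer loop
   vertex 3.2 3.0 3.0
   vertex 4.0 2.0 1.2
   vertex 1.4 3.8 0.8
  endloop
 endfacet
 facet normal 0.115 0.960 0.255
  outer loop
   vertex 3.2 3.0 3.0
   vertex 1.4 3.8 0.8
   vertex 0.2 3.2 3.6
  endloop
 endfacet
 facet normal -0.242 -0.725 -0.645
  outer loop
   vertex 2.8 0.0 1.8
   vertex 0.0 0.4 2.4
   vertex 0.2 1.4 1.2
  endloop
 endfacet
 facet normal -0.053 -0.927 0.371
  outer loop
   vertex 2.8 0.0 1.8
   vertex 1.4 0.8 3.6
   vertex 0.0 0.4 2.4
  endloop
 endfacet
 facet normal 0.789 -0.316 0.526
  outer loop
   vertex 2.8 0.0 1.8
   vertex 4.0 2.0 1.2
   vertex 3.2 3.0 3.0
  endloop
 endfacet
 facet normal 0.655 -0.354 0.667
  outer loop
   vertex 2.8 0.0 1.8
   vertex 3.2 3.0 3.0
   vertex 1.4 0.8 3.6
  endloop
 endfacet
 facet normal -0.117 -0.106 -0.987
  outer loop
   vertex 3.4 1.6 0.8
   vertex 0.2 1.4 1.2
   vertex 1.4 3.8 0.8
  endloop
 endfacet
 facet normal 0.685 -0.553 -0.474
  outer loop
   vertex 3.4 1.6 0.8
   vertex 4.0 2.0 1.2
   vertex 2.8 0.0 1.8
  endloop
 endfacet
 facet normal -0.076 -0.508 -0.858
  outer loop
   vertex 3.4 1.6 0.8
   vertex 2.8 0.0 1.8
   vertex 0.2 1.4 1.2
  endloop
 endfacet
 facet normal 0.523 0.628 -0.576
  outer loop
   vertex 2.6 2.8 0.8
   vertex 1.4 3.8 0.8
   vertex 4.0 2.0 1.2
  endloop
 endfacet
 facet normal 0.404 0.269 -0.874
  outer loop
   vertex 2.6 2.8 0.8
   vertex 4.0 2.0 1.2
   vertex 3.4 1.6 0.8
  endloop
 endfacet
 facet normal 0.000 0.000 -1.000
  outer loop
   vertex 2.6 2.8 0.8
   vertex 3.4 1.6 0.8
   vertex 1.4 3.8 0.8
  endloop
 endfacet
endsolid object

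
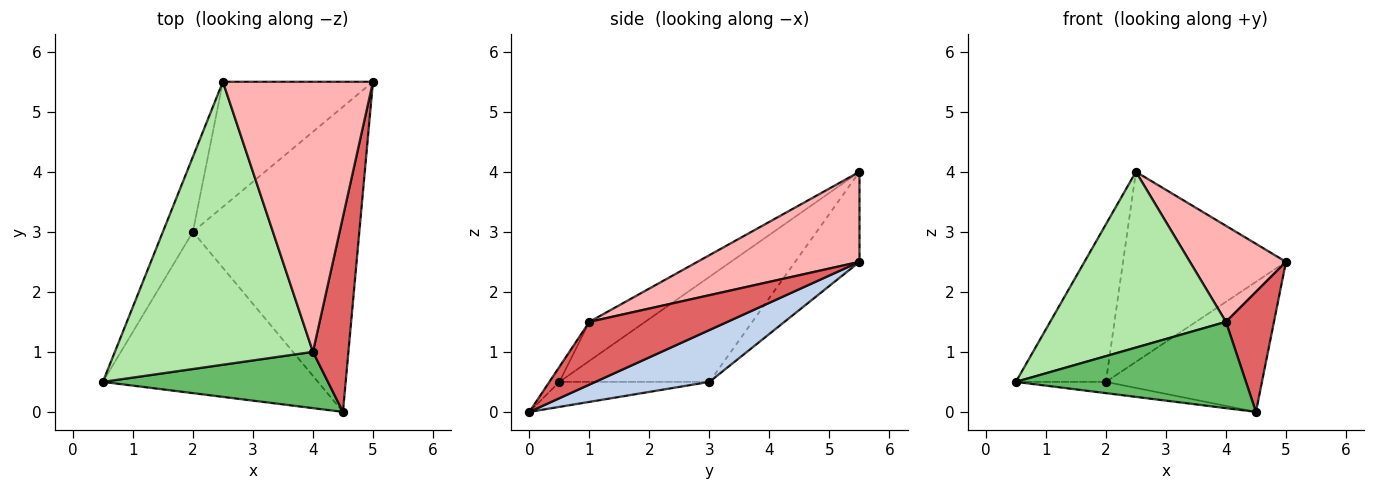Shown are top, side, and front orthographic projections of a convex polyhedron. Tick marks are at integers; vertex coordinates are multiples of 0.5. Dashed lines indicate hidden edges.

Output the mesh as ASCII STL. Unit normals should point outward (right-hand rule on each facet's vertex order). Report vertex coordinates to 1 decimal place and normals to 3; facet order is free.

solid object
 facet normal -0.115 0.069 -0.991
  outer loop
   vertex 2.0 3.0 0.5
   vertex 4.5 0.0 0.0
   vertex 0.5 0.5 0.5
  endloop
 endfacet
 facet normal 0.275 0.377 -0.884
  outer loop
   vertex 2.0 3.0 0.5
   vertex 5.0 5.5 2.5
   vertex 4.5 0.0 0.0
  endloop
 endfacet
 facet normal -0.833 0.500 -0.238
  outer loop
   vertex 2.0 3.0 0.5
   vertex 0.5 0.5 0.5
   vertex 2.5 5.5 4.0
  endloop
 endfacet
 facet normal -0.313 0.793 -0.522
  outer loop
   vertex 2.0 3.0 0.5
   vertex 2.5 5.5 4.0
   vertex 5.0 5.5 2.5
  endloop
 endfacet
 facet normal -0.036 -0.837 0.546
  outer loop
   vertex 4.0 1.0 1.5
   vertex 0.5 0.5 0.5
   vertex 4.5 0.0 0.0
  endloop
 endfacet
 facet normal -0.165 -0.520 0.838
  outer loop
   vertex 4.0 1.0 1.5
   vertex 2.5 5.5 4.0
   vertex 0.5 0.5 0.5
  endloop
 endfacet
 facet normal 0.833 -0.290 0.471
  outer loop
   vertex 4.0 1.0 1.5
   vertex 4.5 0.0 0.0
   vertex 5.0 5.5 2.5
  endloop
 endfacet
 facet normal 0.492 -0.292 0.820
  outer loop
   vertex 4.0 1.0 1.5
   vertex 5.0 5.5 2.5
   vertex 2.5 5.5 4.0
  endloop
 endfacet
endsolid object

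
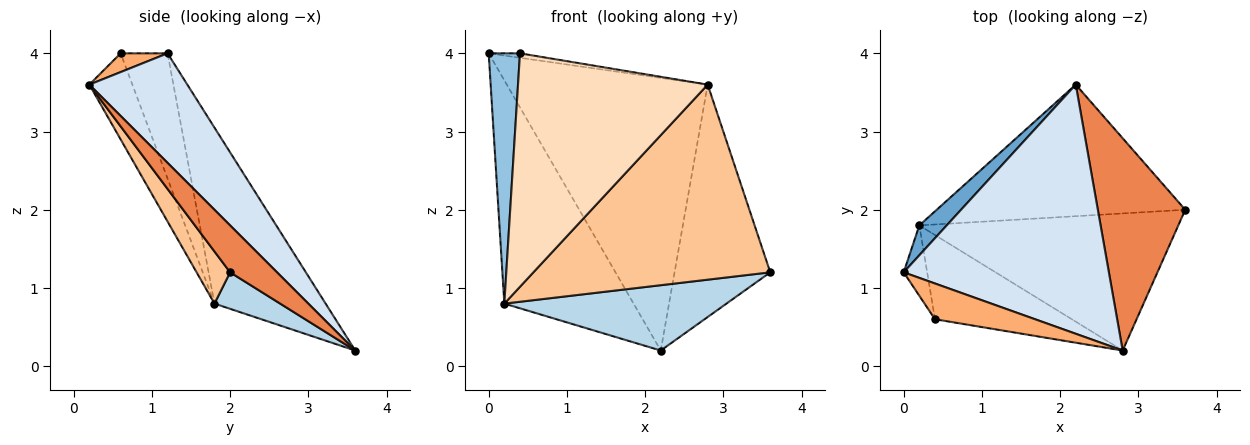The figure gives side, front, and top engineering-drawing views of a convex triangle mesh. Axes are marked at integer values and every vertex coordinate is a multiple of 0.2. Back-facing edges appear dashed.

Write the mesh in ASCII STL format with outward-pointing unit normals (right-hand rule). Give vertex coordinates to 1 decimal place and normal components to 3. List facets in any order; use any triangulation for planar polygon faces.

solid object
 facet normal -0.649 0.754 0.101
  outer loop
   vertex 0.2 1.8 0.8
   vertex 0.0 1.2 4.0
   vertex 2.2 3.6 0.2
  endloop
 endfacet
 facet normal -0.822 -0.548 -0.154
  outer loop
   vertex 0.2 1.8 0.8
   vertex 0.4 0.6 4.0
   vertex 0.0 1.2 4.0
  endloop
 endfacet
 facet normal 0.130 -0.441 -0.888
  outer loop
   vertex 0.2 1.8 0.8
   vertex 2.2 3.6 0.2
   vertex 3.6 2.0 1.2
  endloop
 endfacet
 facet normal 0.339 0.695 0.635
  outer loop
   vertex 2.8 0.2 3.6
   vertex 2.2 3.6 0.2
   vertex 0.0 1.2 4.0
  endloop
 endfacet
 facet normal 0.340 0.694 0.634
  outer loop
   vertex 2.8 0.2 3.6
   vertex 3.6 2.0 1.2
   vertex 2.2 3.6 0.2
  endloop
 endfacet
 facet normal 0.183 0.122 0.976
  outer loop
   vertex 2.8 0.2 3.6
   vertex 0.0 1.2 4.0
   vertex 0.4 0.6 4.0
  endloop
 endfacet
 facet normal 0.115 -0.813 -0.571
  outer loop
   vertex 2.8 0.2 3.6
   vertex 0.2 1.8 0.8
   vertex 3.6 2.0 1.2
  endloop
 endfacet
 facet normal -0.209 -0.920 -0.332
  outer loop
   vertex 2.8 0.2 3.6
   vertex 0.4 0.6 4.0
   vertex 0.2 1.8 0.8
  endloop
 endfacet
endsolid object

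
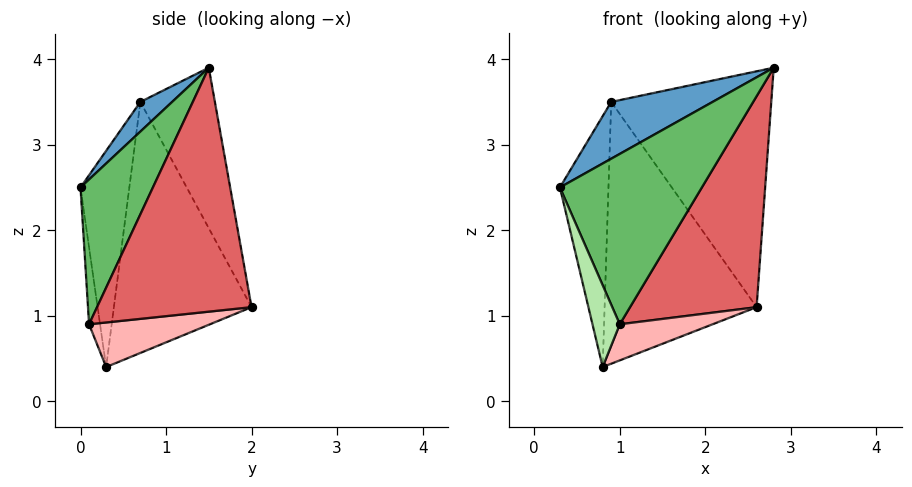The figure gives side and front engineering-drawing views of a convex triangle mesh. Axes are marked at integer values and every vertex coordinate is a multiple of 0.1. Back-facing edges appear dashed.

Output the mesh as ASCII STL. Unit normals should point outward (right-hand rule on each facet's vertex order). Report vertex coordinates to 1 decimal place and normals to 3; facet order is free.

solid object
 facet normal 0.269 -0.857 0.439
  outer loop
   vertex 0.9 0.7 3.5
   vertex 0.3 0.0 2.5
   vertex 2.8 1.5 3.9
  endloop
 endfacet
 facet normal -0.415 0.890 0.189
  outer loop
   vertex 0.9 0.7 3.5
   vertex 2.8 1.5 3.9
   vertex 2.6 2.0 1.1
  endloop
 endfacet
 facet normal -0.707 0.703 -0.068
  outer loop
   vertex 0.9 0.7 3.5
   vertex 0.8 0.3 0.4
   vertex 0.3 0.0 2.5
  endloop
 endfacet
 facet normal -0.669 0.739 -0.074
  outer loop
   vertex 0.9 0.7 3.5
   vertex 2.6 2.0 1.1
   vertex 0.8 0.3 0.4
  endloop
 endfacet
 facet normal 0.450 -0.882 0.142
  outer loop
   vertex 1.0 0.1 0.9
   vertex 2.8 1.5 3.9
   vertex 0.3 0.0 2.5
  endloop
 endfacet
 facet normal -0.365 -0.906 -0.216
  outer loop
   vertex 1.0 0.1 0.9
   vertex 0.3 0.0 2.5
   vertex 0.8 0.3 0.4
  endloop
 endfacet
 facet normal 0.763 -0.625 -0.166
  outer loop
   vertex 1.0 0.1 0.9
   vertex 2.6 2.0 1.1
   vertex 2.8 1.5 3.9
  endloop
 endfacet
 facet normal 0.692 -0.531 -0.489
  outer loop
   vertex 1.0 0.1 0.9
   vertex 0.8 0.3 0.4
   vertex 2.6 2.0 1.1
  endloop
 endfacet
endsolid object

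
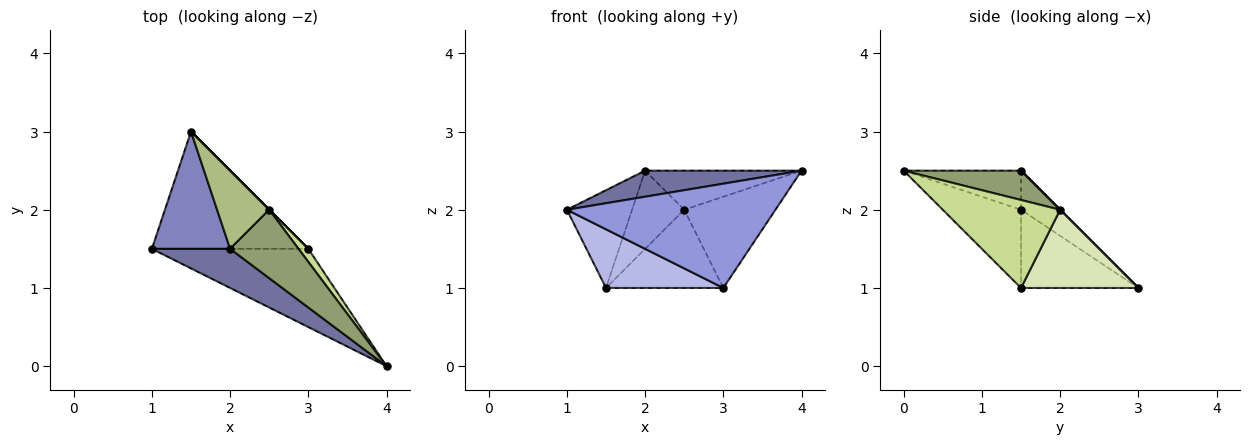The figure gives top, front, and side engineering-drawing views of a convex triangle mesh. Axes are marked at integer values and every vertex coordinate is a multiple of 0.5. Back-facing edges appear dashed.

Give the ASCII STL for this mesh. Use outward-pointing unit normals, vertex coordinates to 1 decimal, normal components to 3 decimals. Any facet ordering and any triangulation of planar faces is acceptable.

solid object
 facet normal -0.384 -0.512 0.768
  outer loop
   vertex 2.0 1.5 2.5
   vertex 1.0 1.5 2.0
   vertex 4.0 0.0 2.5
  endloop
 endfacet
 facet normal -0.359 0.598 0.717
  outer loop
   vertex 2.0 1.5 2.5
   vertex 1.5 3.0 1.0
   vertex 1.0 1.5 2.0
  endloop
 endfacet
 facet normal -0.287 -0.766 -0.575
  outer loop
   vertex 3.0 1.5 1.0
   vertex 4.0 0.0 2.5
   vertex 1.0 1.5 2.0
  endloop
 endfacet
 facet normal -0.408 -0.408 -0.816
  outer loop
   vertex 3.0 1.5 1.0
   vertex 1.0 1.5 2.0
   vertex 1.5 3.0 1.0
  endloop
 endfacet
 facet normal 0.349 0.465 0.814
  outer loop
   vertex 2.5 2.0 2.0
   vertex 2.0 1.5 2.5
   vertex 4.0 0.0 2.5
  endloop
 endfacet
 facet normal 0.000 0.707 0.707
  outer loop
   vertex 2.5 2.0 2.0
   vertex 1.5 3.0 1.0
   vertex 2.0 1.5 2.5
  endloop
 endfacet
 facet normal 0.786 0.612 0.087
  outer loop
   vertex 2.5 2.0 2.0
   vertex 4.0 0.0 2.5
   vertex 3.0 1.5 1.0
  endloop
 endfacet
 facet normal 0.707 0.707 0.000
  outer loop
   vertex 2.5 2.0 2.0
   vertex 3.0 1.5 1.0
   vertex 1.5 3.0 1.0
  endloop
 endfacet
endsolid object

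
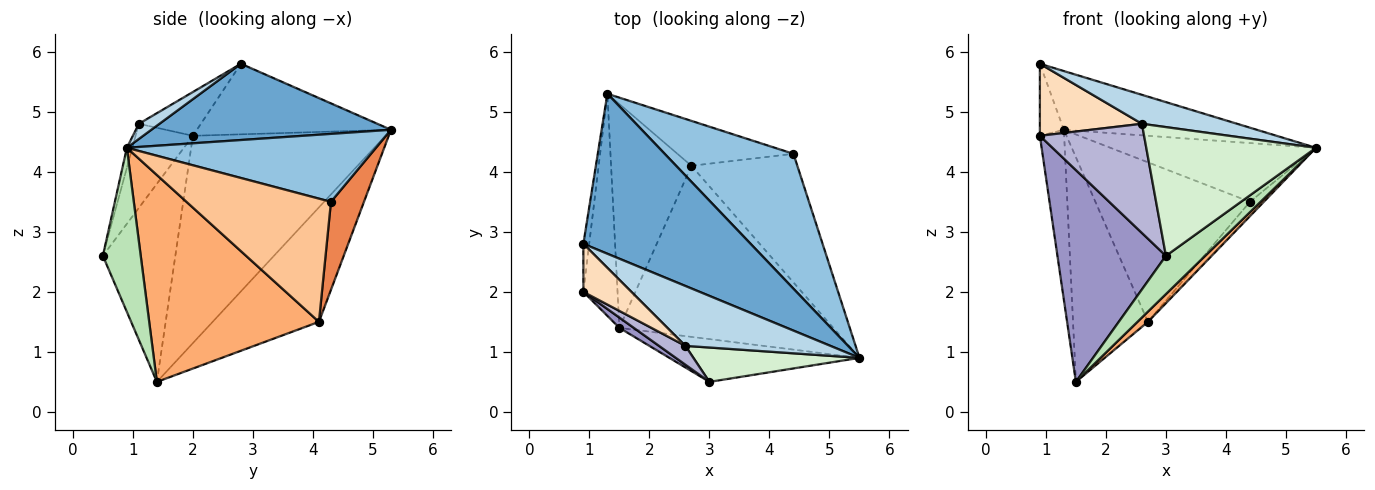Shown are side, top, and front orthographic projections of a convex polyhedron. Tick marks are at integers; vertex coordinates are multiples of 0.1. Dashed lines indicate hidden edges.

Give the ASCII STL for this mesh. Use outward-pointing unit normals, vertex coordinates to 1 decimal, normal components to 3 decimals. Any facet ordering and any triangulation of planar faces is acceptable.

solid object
 facet normal 0.394 0.317 0.863
  outer loop
   vertex 1.3 5.3 4.7
   vertex 0.9 2.8 5.8
   vertex 5.5 0.9 4.4
  endloop
 endfacet
 facet normal 0.435 0.359 0.825
  outer loop
   vertex 4.4 4.3 3.5
   vertex 1.3 5.3 4.7
   vertex 5.5 0.9 4.4
  endloop
 endfacet
 facet normal 0.094 -0.433 0.896
  outer loop
   vertex 2.6 1.1 4.8
   vertex 5.5 0.9 4.4
   vertex 0.9 2.8 5.8
  endloop
 endfacet
 facet normal -0.709 0.499 -0.498
  outer loop
   vertex 2.7 4.1 1.5
   vertex 1.5 1.4 0.5
   vertex 1.3 5.3 4.7
  endloop
 endfacet
 facet normal 0.201 0.943 -0.265
  outer loop
   vertex 2.7 4.1 1.5
   vertex 1.3 5.3 4.7
   vertex 4.4 4.3 3.5
  endloop
 endfacet
 facet normal 0.695 -0.043 -0.718
  outer loop
   vertex 2.7 4.1 1.5
   vertex 5.5 0.9 4.4
   vertex 1.5 1.4 0.5
  endloop
 endfacet
 facet normal 0.756 0.073 -0.650
  outer loop
   vertex 2.7 4.1 1.5
   vertex 4.4 4.3 3.5
   vertex 5.5 0.9 4.4
  endloop
 endfacet
 facet normal -0.451 -0.742 0.495
  outer loop
   vertex 0.9 2.0 4.6
   vertex 2.6 1.1 4.8
   vertex 0.9 2.8 5.8
  endloop
 endfacet
 facet normal -0.989 0.122 -0.082
  outer loop
   vertex 0.9 2.0 4.6
   vertex 0.9 2.8 5.8
   vertex 1.3 5.3 4.7
  endloop
 endfacet
 facet normal -0.979 0.124 -0.161
  outer loop
   vertex 0.9 2.0 4.6
   vertex 1.3 5.3 4.7
   vertex 1.5 1.4 0.5
  endloop
 endfacet
 facet normal 0.541 -0.561 -0.627
  outer loop
   vertex 3.0 0.5 2.6
   vertex 1.5 1.4 0.5
   vertex 5.5 0.9 4.4
  endloop
 endfacet
 facet normal -0.031 -0.966 0.258
  outer loop
   vertex 3.0 0.5 2.6
   vertex 5.5 0.9 4.4
   vertex 2.6 1.1 4.8
  endloop
 endfacet
 facet normal -0.555 -0.831 0.040
  outer loop
   vertex 3.0 0.5 2.6
   vertex 0.9 2.0 4.6
   vertex 1.5 1.4 0.5
  endloop
 endfacet
 facet normal -0.476 -0.866 0.150
  outer loop
   vertex 3.0 0.5 2.6
   vertex 2.6 1.1 4.8
   vertex 0.9 2.0 4.6
  endloop
 endfacet
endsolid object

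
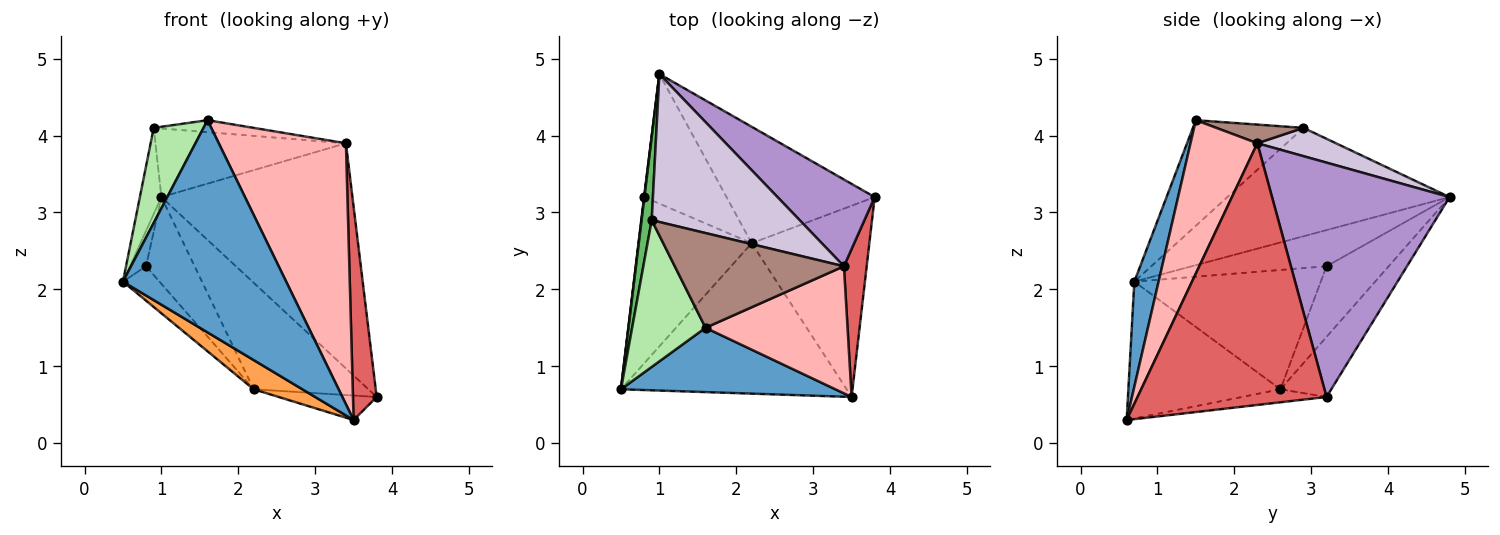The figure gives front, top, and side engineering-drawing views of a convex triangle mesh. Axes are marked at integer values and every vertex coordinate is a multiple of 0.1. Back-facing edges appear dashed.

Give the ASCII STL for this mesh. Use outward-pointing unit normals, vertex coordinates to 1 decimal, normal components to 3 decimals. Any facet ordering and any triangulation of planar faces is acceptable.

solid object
 facet normal 0.141 -0.947 0.287
  outer loop
   vertex 3.5 0.6 0.3
   vertex 1.6 1.5 4.2
   vertex 0.5 0.7 2.1
  endloop
 endfacet
 facet normal -0.287 0.647 -0.707
  outer loop
   vertex 2.2 2.6 0.7
   vertex 1.0 4.8 3.2
   vertex 3.8 3.2 0.6
  endloop
 endfacet
 facet normal -0.512 -0.164 -0.843
  outer loop
   vertex 2.2 2.6 0.7
   vertex 3.5 0.6 0.3
   vertex 0.5 0.7 2.1
  endloop
 endfacet
 facet normal -0.109 0.126 -0.986
  outer loop
   vertex 2.2 2.6 0.7
   vertex 3.8 3.2 0.6
   vertex 3.5 0.6 0.3
  endloop
 endfacet
 facet normal -0.991 0.096 0.093
  outer loop
   vertex 0.9 2.9 4.1
   vertex 1.0 4.8 3.2
   vertex 0.5 0.7 2.1
  endloop
 endfacet
 facet normal -0.770 -0.347 0.535
  outer loop
   vertex 0.9 2.9 4.1
   vertex 0.5 0.7 2.1
   vertex 1.6 1.5 4.2
  endloop
 endfacet
 facet normal 0.989 -0.124 0.086
  outer loop
   vertex 3.4 2.3 3.9
   vertex 3.5 0.6 0.3
   vertex 3.8 3.2 0.6
  endloop
 endfacet
 facet normal 0.427 -0.813 0.396
  outer loop
   vertex 3.4 2.3 3.9
   vertex 1.6 1.5 4.2
   vertex 3.5 0.6 0.3
  endloop
 endfacet
 facet normal 0.655 0.705 0.272
  outer loop
   vertex 3.4 2.3 3.9
   vertex 3.8 3.2 0.6
   vertex 1.0 4.8 3.2
  endloop
 endfacet
 facet normal 0.171 0.414 0.894
  outer loop
   vertex 3.4 2.3 3.9
   vertex 1.0 4.8 3.2
   vertex 0.9 2.9 4.1
  endloop
 endfacet
 facet normal 0.109 0.125 0.986
  outer loop
   vertex 3.4 2.3 3.9
   vertex 0.9 2.9 4.1
   vertex 1.6 1.5 4.2
  endloop
 endfacet
 facet normal -0.993 0.118 0.010
  outer loop
   vertex 0.8 3.2 2.3
   vertex 0.5 0.7 2.1
   vertex 1.0 4.8 3.2
  endloop
 endfacet
 facet normal -0.718 0.141 -0.681
  outer loop
   vertex 0.8 3.2 2.3
   vertex 2.2 2.6 0.7
   vertex 0.5 0.7 2.1
  endloop
 endfacet
 facet normal -0.580 0.453 -0.677
  outer loop
   vertex 0.8 3.2 2.3
   vertex 1.0 4.8 3.2
   vertex 2.2 2.6 0.7
  endloop
 endfacet
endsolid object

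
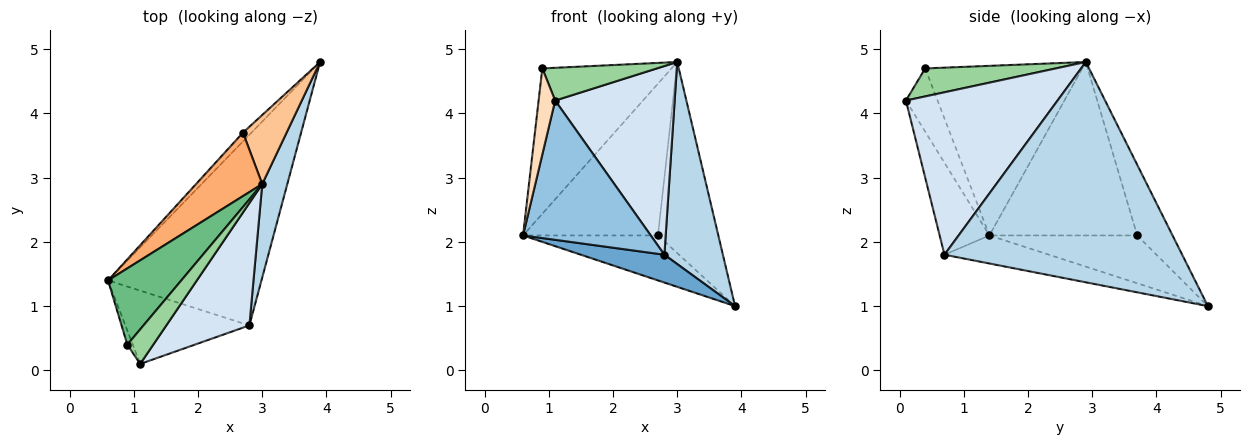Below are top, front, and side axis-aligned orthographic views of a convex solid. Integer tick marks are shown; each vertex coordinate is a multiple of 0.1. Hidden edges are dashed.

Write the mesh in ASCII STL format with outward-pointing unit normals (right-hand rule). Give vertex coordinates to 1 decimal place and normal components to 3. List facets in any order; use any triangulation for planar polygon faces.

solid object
 facet normal -0.178 -0.142 -0.974
  outer loop
   vertex 2.8 0.7 1.8
   vertex 0.6 1.4 2.1
   vertex 3.9 4.8 1.0
  endloop
 endfacet
 facet normal -0.326 -0.837 -0.440
  outer loop
   vertex 2.8 0.7 1.8
   vertex 1.1 0.1 4.2
   vertex 0.6 1.4 2.1
  endloop
 endfacet
 facet normal 0.965 -0.238 0.110
  outer loop
   vertex 2.8 0.7 1.8
   vertex 3.9 4.8 1.0
   vertex 3.0 2.9 4.8
  endloop
 endfacet
 facet normal 0.729 -0.574 0.373
  outer loop
   vertex 2.8 0.7 1.8
   vertex 3.0 2.9 4.8
   vertex 1.1 0.1 4.2
  endloop
 endfacet
 facet normal -0.732 0.669 -0.130
  outer loop
   vertex 2.7 3.7 2.1
   vertex 3.9 4.8 1.0
   vertex 0.6 1.4 2.1
  endloop
 endfacet
 facet normal -0.711 0.649 0.271
  outer loop
   vertex 2.7 3.7 2.1
   vertex 0.6 1.4 2.1
   vertex 3.0 2.9 4.8
  endloop
 endfacet
 facet normal -0.482 0.824 0.298
  outer loop
   vertex 2.7 3.7 2.1
   vertex 3.0 2.9 4.8
   vertex 3.9 4.8 1.0
  endloop
 endfacet
 facet normal -0.883 -0.462 -0.076
  outer loop
   vertex 0.9 0.4 4.7
   vertex 0.6 1.4 2.1
   vertex 1.1 0.1 4.2
  endloop
 endfacet
 facet normal -0.733 0.603 0.316
  outer loop
   vertex 0.9 0.4 4.7
   vertex 3.0 2.9 4.8
   vertex 0.6 1.4 2.1
  endloop
 endfacet
 facet normal 0.617 -0.541 0.571
  outer loop
   vertex 0.9 0.4 4.7
   vertex 1.1 0.1 4.2
   vertex 3.0 2.9 4.8
  endloop
 endfacet
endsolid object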